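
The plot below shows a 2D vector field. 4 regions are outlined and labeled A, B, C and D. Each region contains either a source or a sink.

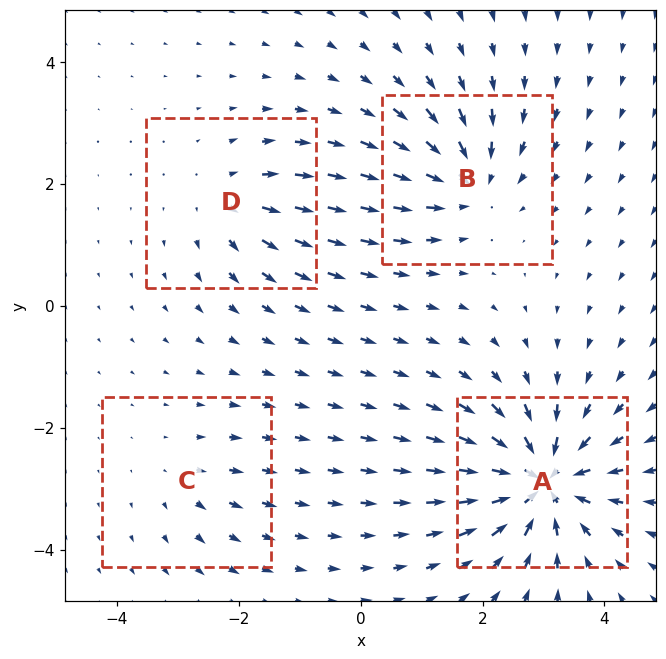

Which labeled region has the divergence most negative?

Divergence at each region's feature centre — A: about -9, B: about -6, C: about +3, D: about +4. Region A is most negative.

A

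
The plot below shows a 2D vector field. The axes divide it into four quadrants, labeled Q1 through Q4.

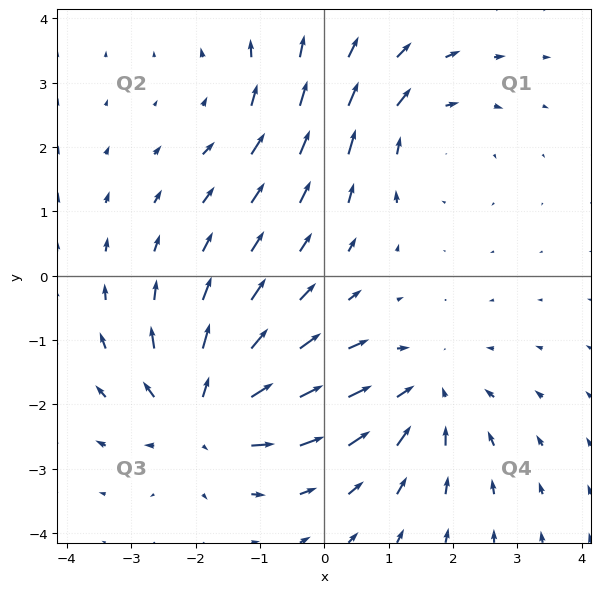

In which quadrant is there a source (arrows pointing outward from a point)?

Q3

The source sits at approximately (-1.9, -2.1), which lies in quadrant Q3. The divergence there is about +6, positive as expected for a source.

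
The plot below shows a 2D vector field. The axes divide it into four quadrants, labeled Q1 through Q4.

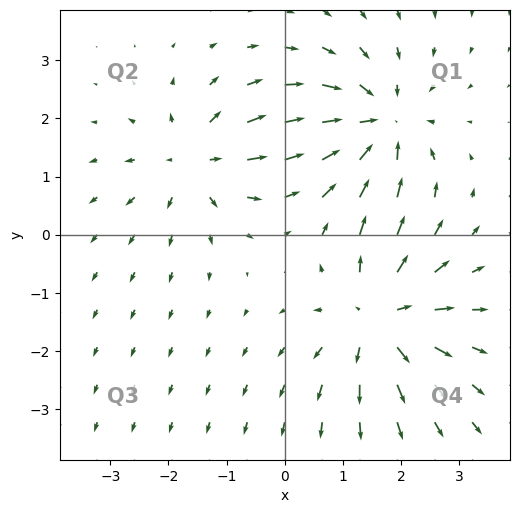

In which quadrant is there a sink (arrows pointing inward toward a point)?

The sink sits at approximately (1.6, 1.9), which lies in quadrant Q1. The divergence there is about -4, negative as expected for a sink.

Q1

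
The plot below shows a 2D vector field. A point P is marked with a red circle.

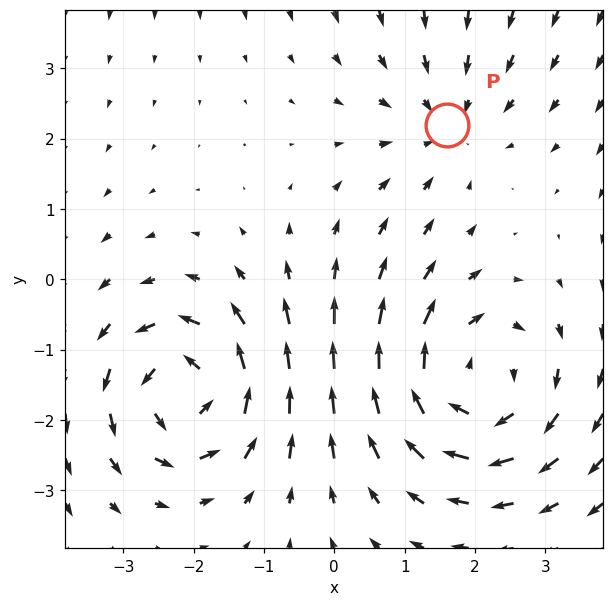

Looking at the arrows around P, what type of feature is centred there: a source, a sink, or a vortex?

sink

At P (1.6, 2.2) the arrows converge inward. Divergence about -3, curl ≈0 — negative divergence with near-zero curl is a sink.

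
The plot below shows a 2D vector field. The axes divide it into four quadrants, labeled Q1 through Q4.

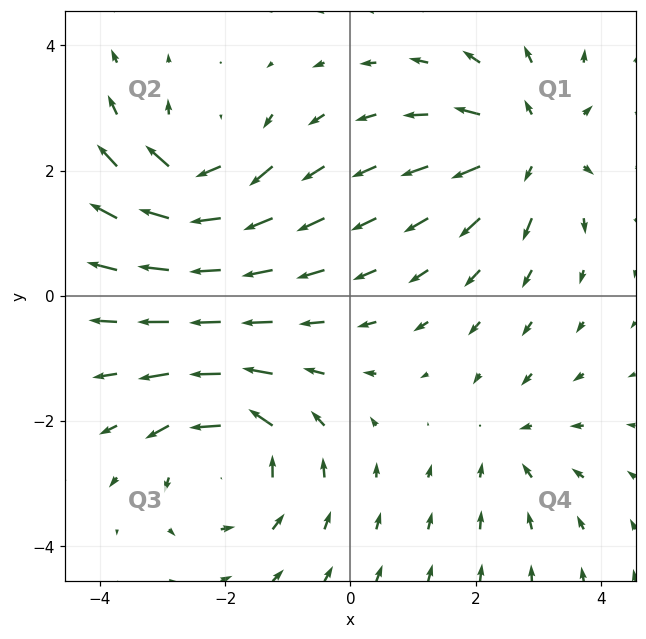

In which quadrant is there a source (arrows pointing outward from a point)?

The source sits at approximately (2.9, 2.4), which lies in quadrant Q1. The divergence there is about +5, positive as expected for a source.

Q1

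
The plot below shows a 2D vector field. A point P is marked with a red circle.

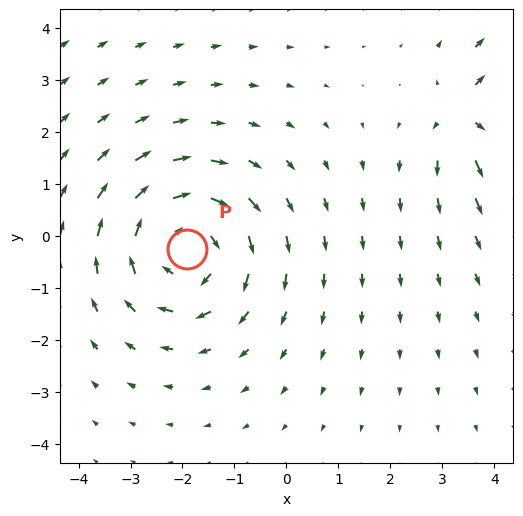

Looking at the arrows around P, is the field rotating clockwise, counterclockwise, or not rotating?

Near P at (-1.9, -0.3) the arrows circulate clockwise. The curl (z-component) there is about -4; negative curl means clockwise rotation.

clockwise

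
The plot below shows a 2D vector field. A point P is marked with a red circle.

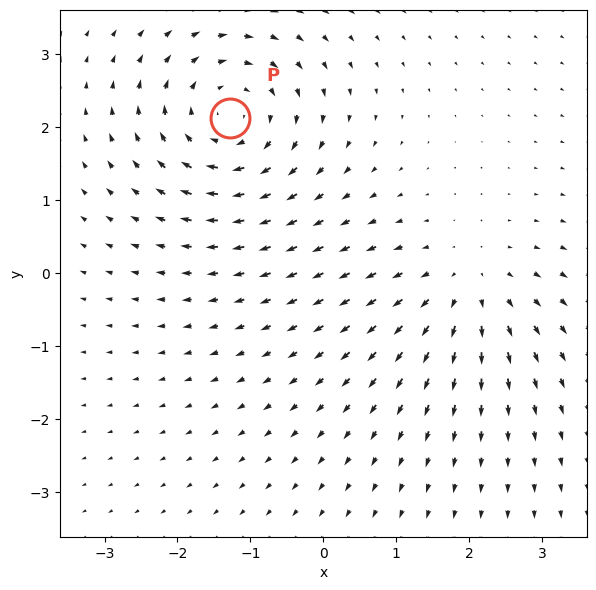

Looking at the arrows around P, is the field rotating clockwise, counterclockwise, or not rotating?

clockwise

Near P at (-1.3, 2.1) the arrows circulate clockwise. The curl (z-component) there is about -5; negative curl means clockwise rotation.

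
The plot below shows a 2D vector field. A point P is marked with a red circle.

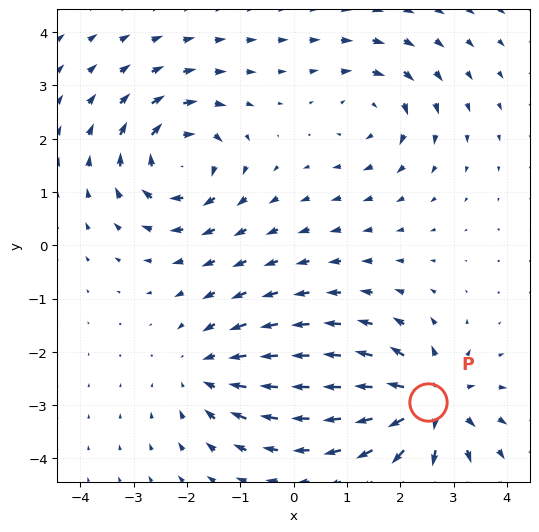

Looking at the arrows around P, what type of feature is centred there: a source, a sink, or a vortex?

source

At P (2.5, -2.9) the arrows spread outward. Divergence about +6, curl ≈0 — positive divergence with near-zero curl is a source.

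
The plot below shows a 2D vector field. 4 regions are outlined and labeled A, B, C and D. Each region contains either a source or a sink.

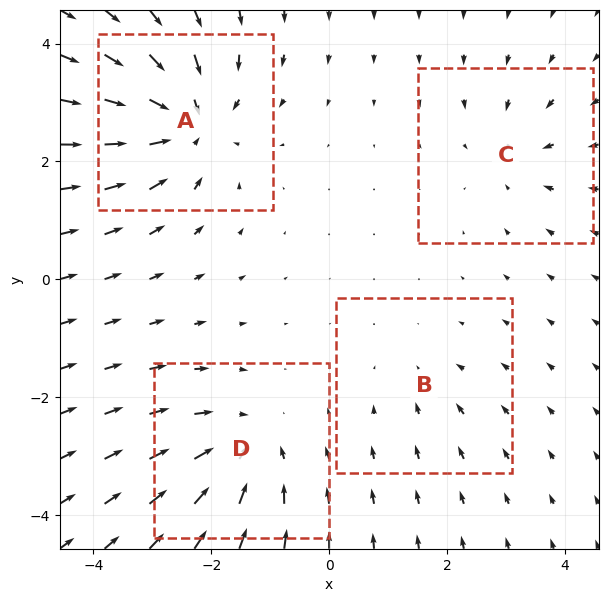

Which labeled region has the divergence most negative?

A

Divergence at each region's feature centre — A: about -7, B: about -2, C: about -3, D: about -5. Region A is most negative.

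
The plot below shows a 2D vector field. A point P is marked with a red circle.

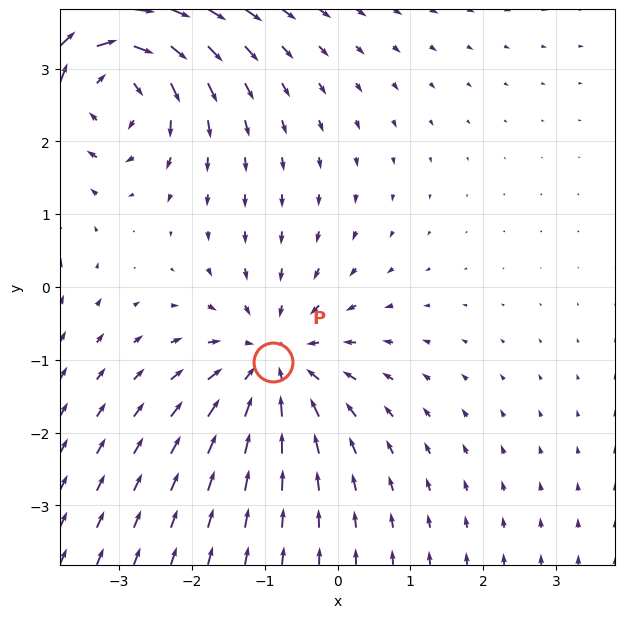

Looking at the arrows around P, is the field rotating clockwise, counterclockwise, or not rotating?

not rotating

Near P at (-0.9, -1.0) the arrows show no circulation. The curl there is ≈0.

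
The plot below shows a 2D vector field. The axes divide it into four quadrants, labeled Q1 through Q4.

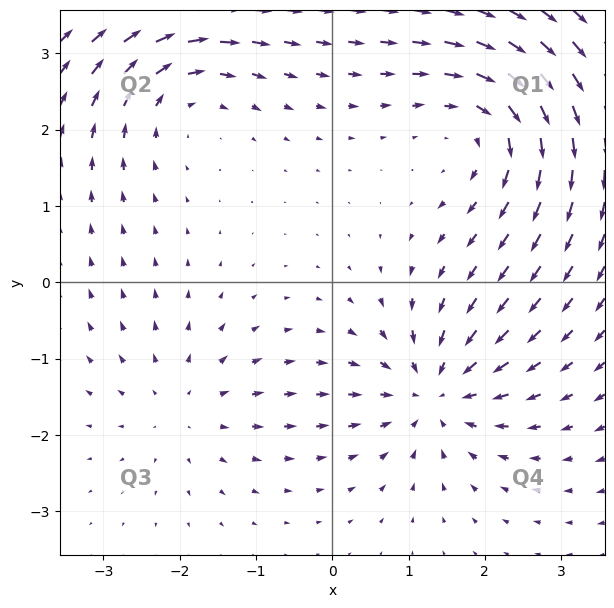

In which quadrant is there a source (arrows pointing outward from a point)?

The source sits at approximately (-1.9, -1.6), which lies in quadrant Q3. The divergence there is about +3, positive as expected for a source.

Q3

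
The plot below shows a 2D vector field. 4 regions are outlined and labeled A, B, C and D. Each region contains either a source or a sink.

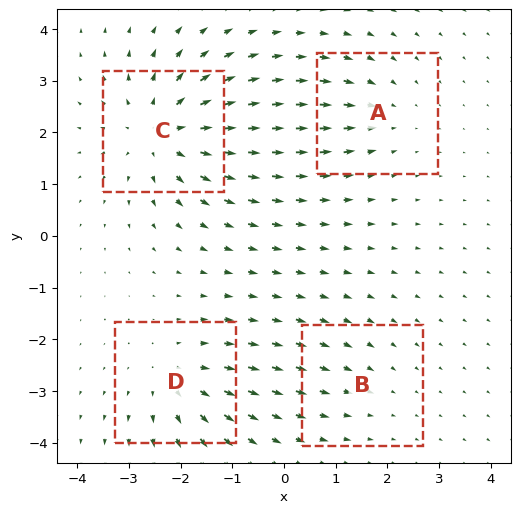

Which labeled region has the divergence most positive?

C

Divergence at each region's feature centre — A: about -3, B: about -2, C: about +6, D: about +4. Region C is most positive.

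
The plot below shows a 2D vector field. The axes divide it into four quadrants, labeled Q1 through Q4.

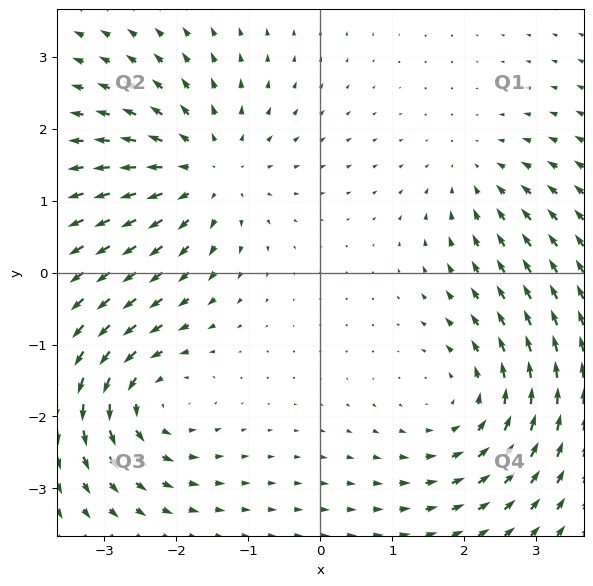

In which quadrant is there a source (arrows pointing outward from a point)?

Q2

The source sits at approximately (-1.6, 1.4), which lies in quadrant Q2. The divergence there is about +5, positive as expected for a source.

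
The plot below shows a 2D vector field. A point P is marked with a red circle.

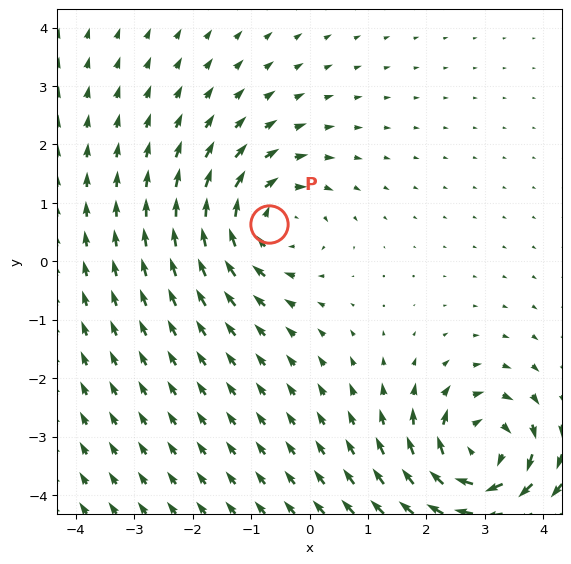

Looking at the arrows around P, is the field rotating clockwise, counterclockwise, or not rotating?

clockwise

Near P at (-0.7, 0.6) the arrows circulate clockwise. The curl (z-component) there is about -4; negative curl means clockwise rotation.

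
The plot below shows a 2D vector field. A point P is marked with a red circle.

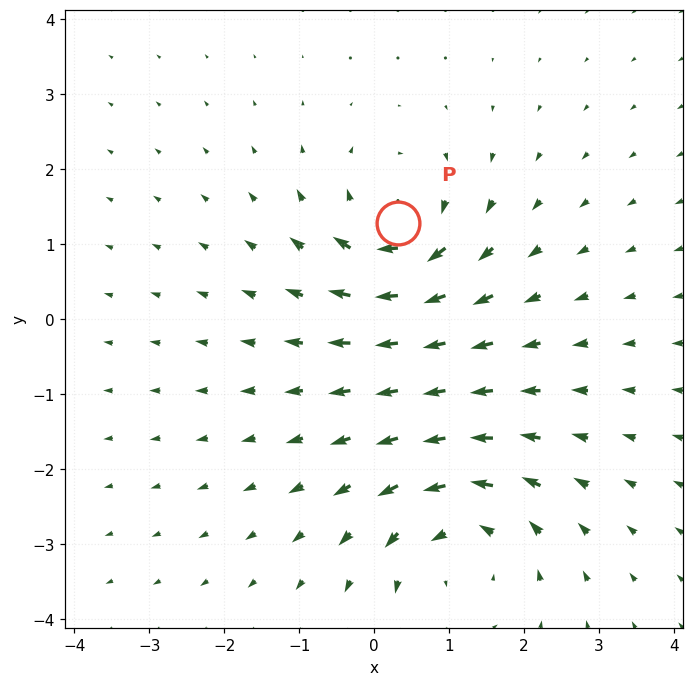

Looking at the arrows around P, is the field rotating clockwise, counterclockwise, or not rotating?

clockwise

Near P at (0.3, 1.3) the arrows circulate clockwise. The curl (z-component) there is about -4; negative curl means clockwise rotation.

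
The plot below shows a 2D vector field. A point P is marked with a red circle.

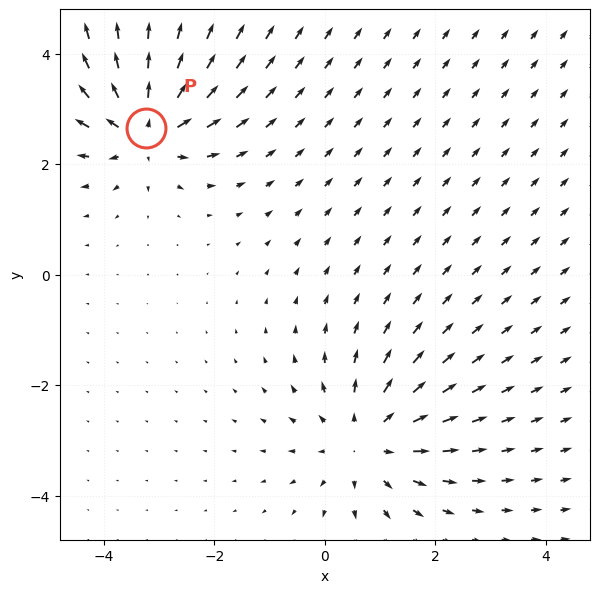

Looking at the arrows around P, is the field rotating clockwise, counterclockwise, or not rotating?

Near P at (-3.2, 2.6) the arrows show no circulation. The curl there is ≈0.

not rotating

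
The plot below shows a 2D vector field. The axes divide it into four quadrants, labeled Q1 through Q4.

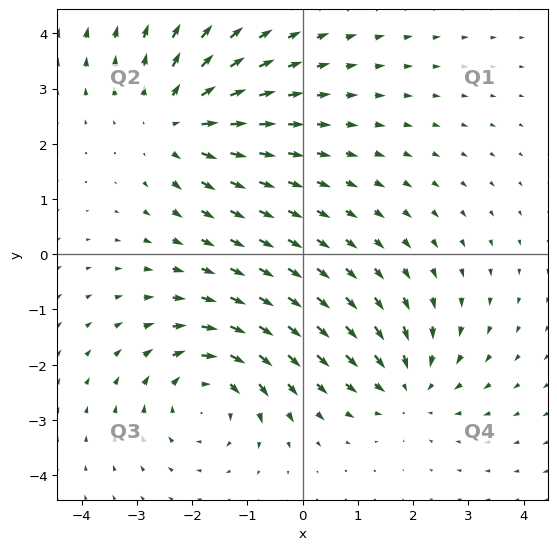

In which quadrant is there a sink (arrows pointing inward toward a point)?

The sink sits at approximately (1.9, -2.4), which lies in quadrant Q4. The divergence there is about -4, negative as expected for a sink.

Q4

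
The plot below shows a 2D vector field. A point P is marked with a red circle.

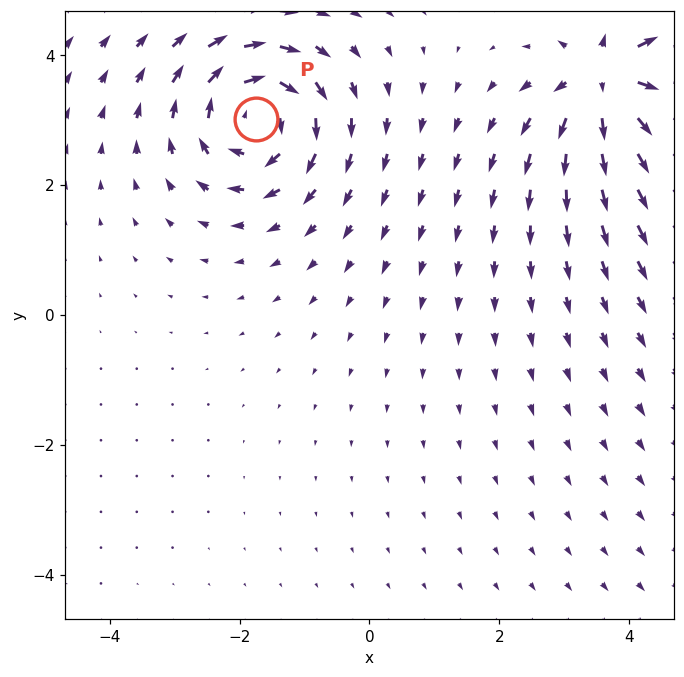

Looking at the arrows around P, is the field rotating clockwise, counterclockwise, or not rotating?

clockwise

Near P at (-1.7, 3.0) the arrows circulate clockwise. The curl (z-component) there is about -5; negative curl means clockwise rotation.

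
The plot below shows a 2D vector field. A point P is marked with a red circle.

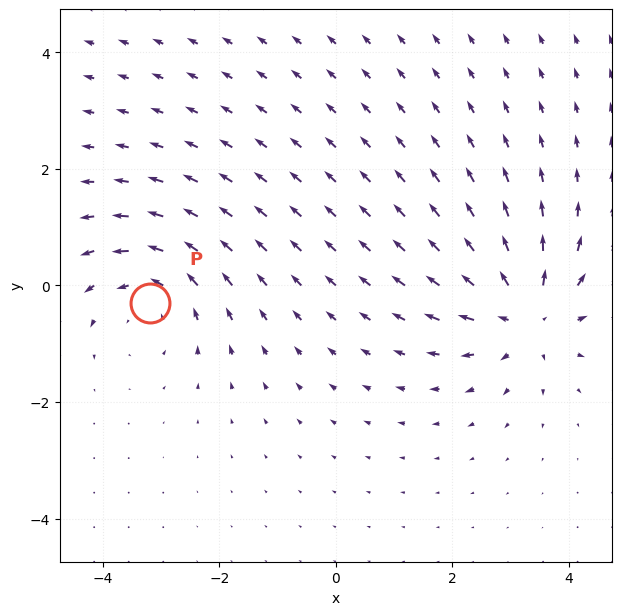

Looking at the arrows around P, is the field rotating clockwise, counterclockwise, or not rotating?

Near P at (-3.2, -0.3) the arrows circulate counterclockwise. The curl (z-component) there is about +3; positive curl means counterclockwise rotation.

counterclockwise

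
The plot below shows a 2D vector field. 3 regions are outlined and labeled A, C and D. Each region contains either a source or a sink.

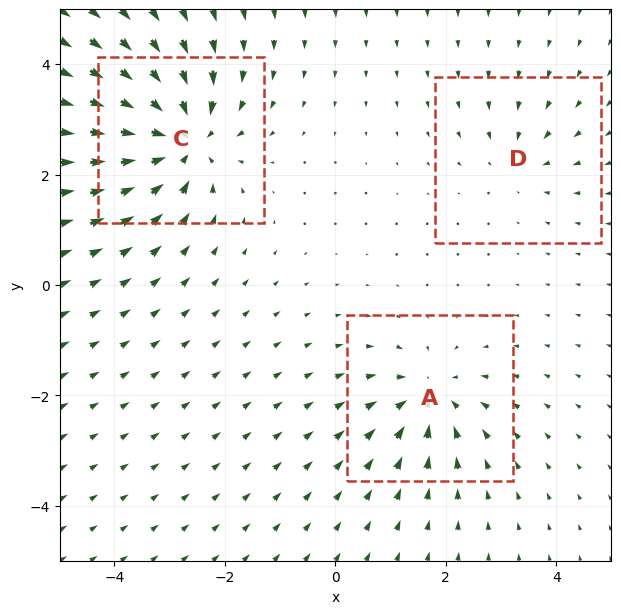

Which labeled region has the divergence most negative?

Divergence at each region's feature centre — A: about -4, C: about -6, D: about -2. Region C is most negative.

C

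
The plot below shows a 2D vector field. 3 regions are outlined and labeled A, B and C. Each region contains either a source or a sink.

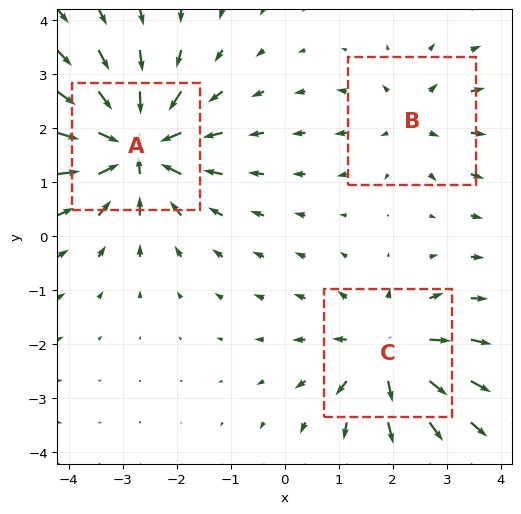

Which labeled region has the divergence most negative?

A

Divergence at each region's feature centre — A: about -6, B: about +3, C: about +4. Region A is most negative.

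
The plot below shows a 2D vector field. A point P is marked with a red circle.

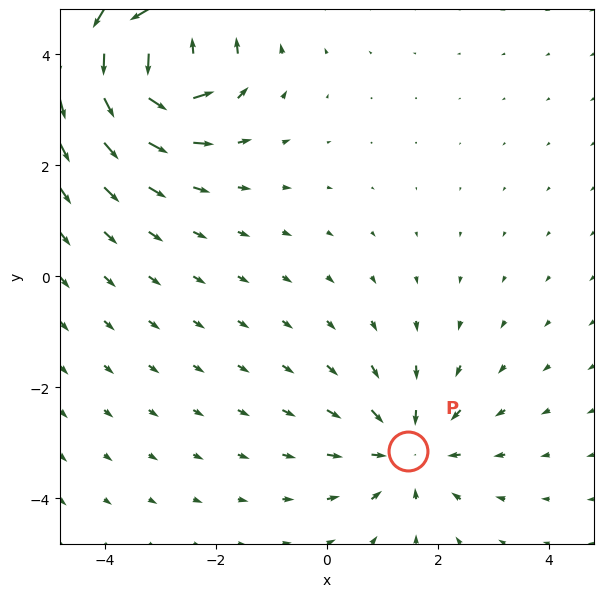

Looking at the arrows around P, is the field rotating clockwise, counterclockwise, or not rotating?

Near P at (1.5, -3.1) the arrows show no circulation. The curl there is ≈0.

not rotating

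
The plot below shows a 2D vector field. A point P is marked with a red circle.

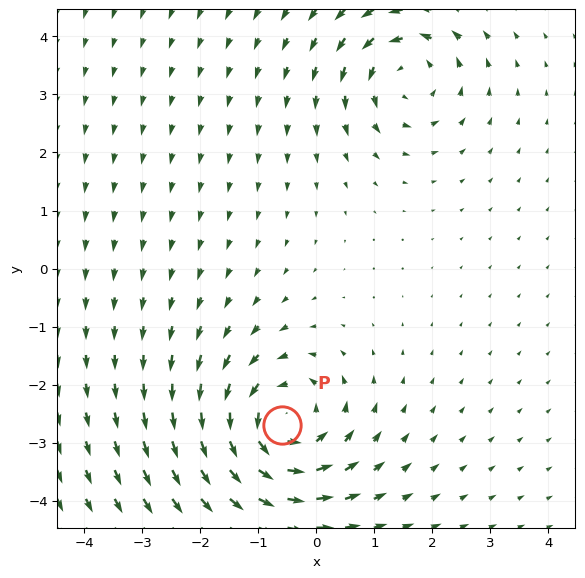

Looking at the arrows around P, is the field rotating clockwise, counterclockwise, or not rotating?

Near P at (-0.6, -2.7) the arrows circulate counterclockwise. The curl (z-component) there is about +5; positive curl means counterclockwise rotation.

counterclockwise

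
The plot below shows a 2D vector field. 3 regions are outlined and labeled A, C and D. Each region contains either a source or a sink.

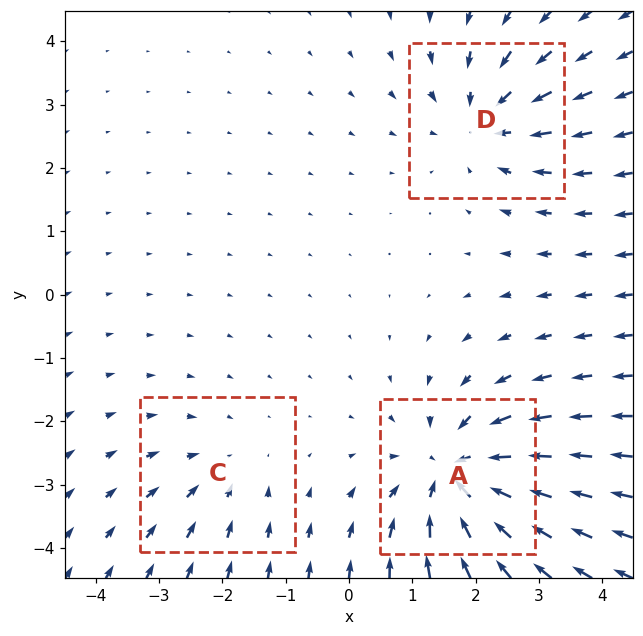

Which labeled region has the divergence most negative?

A

Divergence at each region's feature centre — A: about -5, C: about -2, D: about -4. Region A is most negative.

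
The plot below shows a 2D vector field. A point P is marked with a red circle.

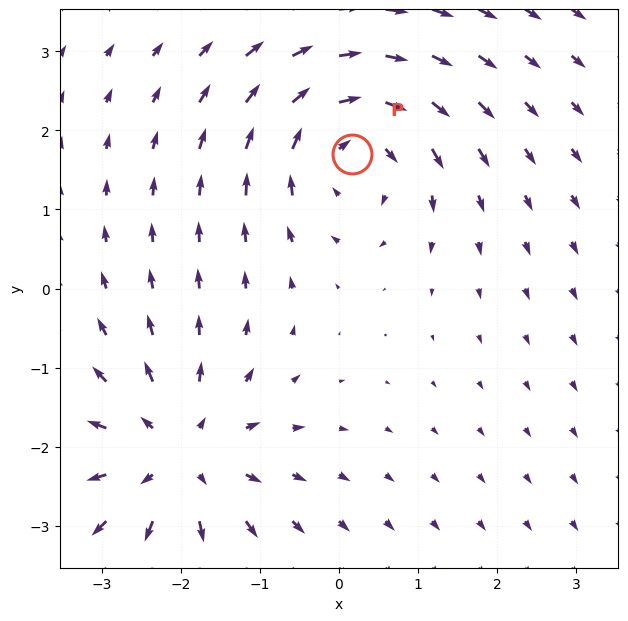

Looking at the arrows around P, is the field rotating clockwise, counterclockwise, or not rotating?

clockwise

Near P at (0.2, 1.7) the arrows circulate clockwise. The curl (z-component) there is about -4; negative curl means clockwise rotation.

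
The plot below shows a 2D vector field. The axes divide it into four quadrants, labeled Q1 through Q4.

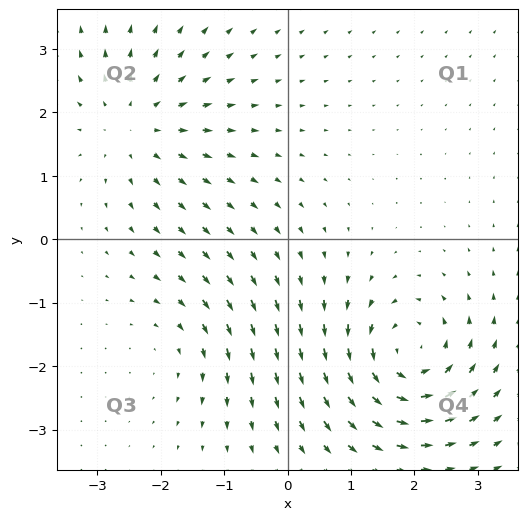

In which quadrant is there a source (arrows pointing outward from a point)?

The source sits at approximately (-2.4, 1.8), which lies in quadrant Q2. The divergence there is about +3, positive as expected for a source.

Q2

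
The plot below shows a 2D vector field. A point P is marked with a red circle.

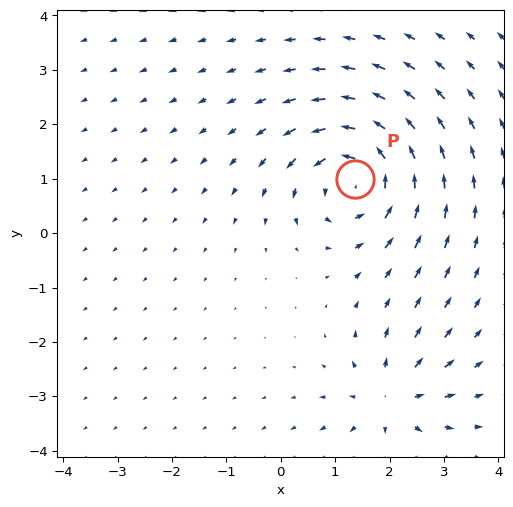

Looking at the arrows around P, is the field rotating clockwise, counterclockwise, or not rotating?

Near P at (1.4, 1.0) the arrows circulate counterclockwise. The curl (z-component) there is about +5; positive curl means counterclockwise rotation.

counterclockwise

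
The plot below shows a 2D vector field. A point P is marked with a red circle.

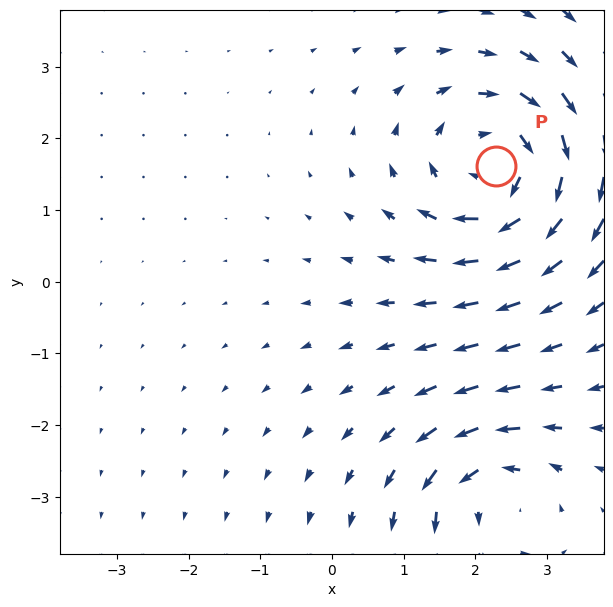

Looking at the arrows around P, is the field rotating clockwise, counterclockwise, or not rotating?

clockwise

Near P at (2.3, 1.6) the arrows circulate clockwise. The curl (z-component) there is about -5; negative curl means clockwise rotation.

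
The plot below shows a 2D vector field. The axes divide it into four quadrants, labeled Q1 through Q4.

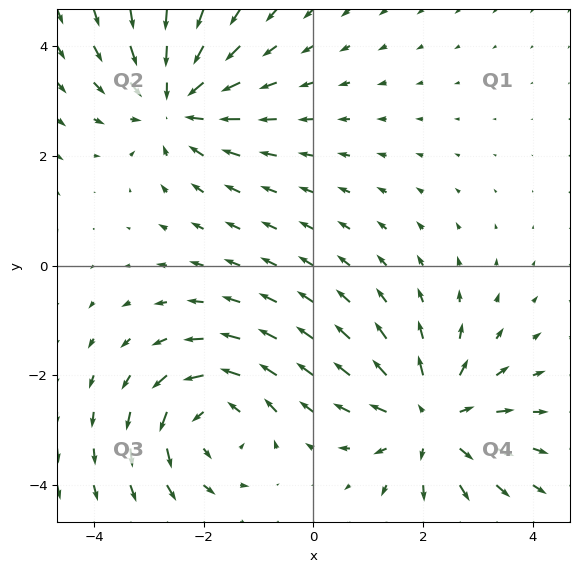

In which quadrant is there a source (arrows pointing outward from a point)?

The source sits at approximately (2.2, -2.8), which lies in quadrant Q4. The divergence there is about +4, positive as expected for a source.

Q4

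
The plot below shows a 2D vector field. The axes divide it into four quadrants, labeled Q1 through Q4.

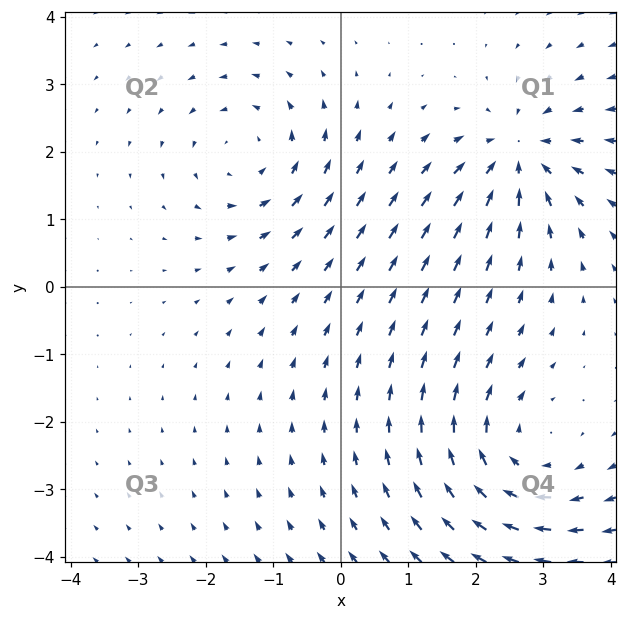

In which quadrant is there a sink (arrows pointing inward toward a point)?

The sink sits at approximately (2.6, 2.0), which lies in quadrant Q1. The divergence there is about -5, negative as expected for a sink.

Q1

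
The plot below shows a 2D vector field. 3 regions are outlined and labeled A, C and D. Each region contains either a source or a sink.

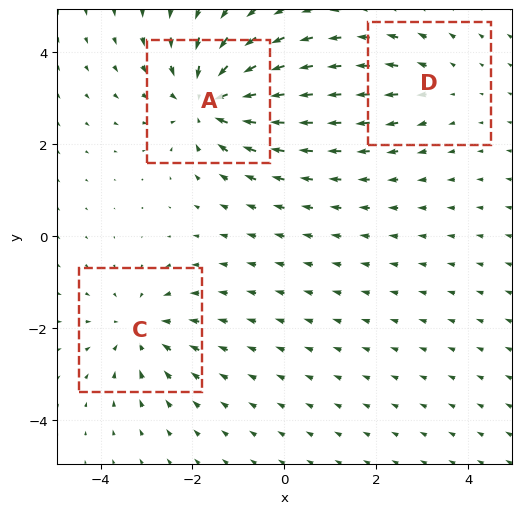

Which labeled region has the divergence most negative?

Divergence at each region's feature centre — A: about -5, C: about -3, D: about +2. Region A is most negative.

A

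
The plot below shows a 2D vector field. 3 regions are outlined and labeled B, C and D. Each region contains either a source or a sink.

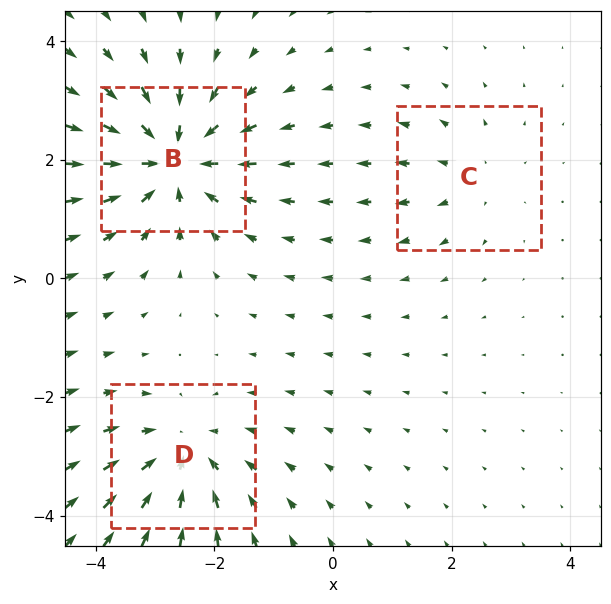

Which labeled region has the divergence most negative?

Divergence at each region's feature centre — B: about -5, C: about +2, D: about -4. Region B is most negative.

B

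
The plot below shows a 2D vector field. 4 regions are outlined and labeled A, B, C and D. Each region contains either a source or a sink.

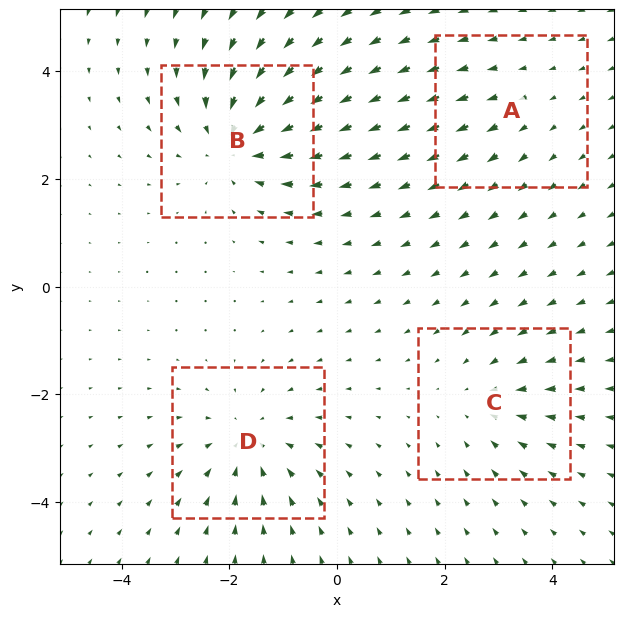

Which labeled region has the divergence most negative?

Divergence at each region's feature centre — A: about +2, B: about -6, C: about -3, D: about -4. Region B is most negative.

B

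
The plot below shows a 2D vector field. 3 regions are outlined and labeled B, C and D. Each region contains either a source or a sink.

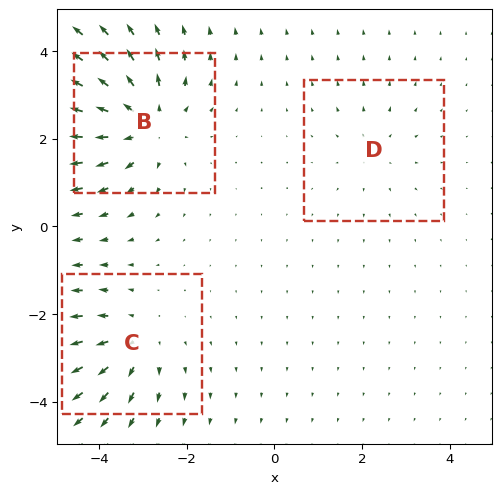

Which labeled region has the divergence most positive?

B

Divergence at each region's feature centre — B: about +5, C: about +3, D: about +2. Region B is most positive.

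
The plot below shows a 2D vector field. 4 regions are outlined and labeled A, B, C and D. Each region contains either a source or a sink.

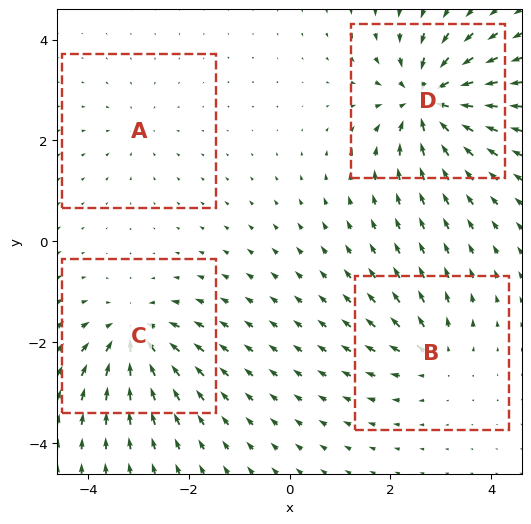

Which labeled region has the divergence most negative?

Divergence at each region's feature centre — A: about -3, B: about +4, C: about -7, D: about -9. Region D is most negative.

D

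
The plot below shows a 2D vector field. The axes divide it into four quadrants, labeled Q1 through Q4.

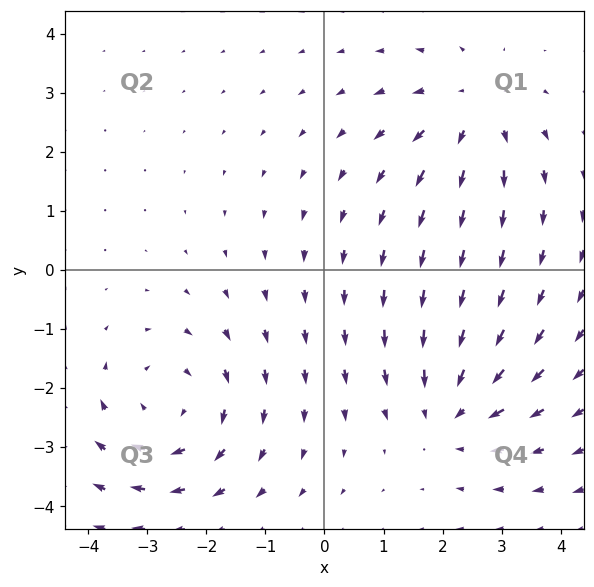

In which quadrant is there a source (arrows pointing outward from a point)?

Q1

The source sits at approximately (2.5, 2.7), which lies in quadrant Q1. The divergence there is about +3, positive as expected for a source.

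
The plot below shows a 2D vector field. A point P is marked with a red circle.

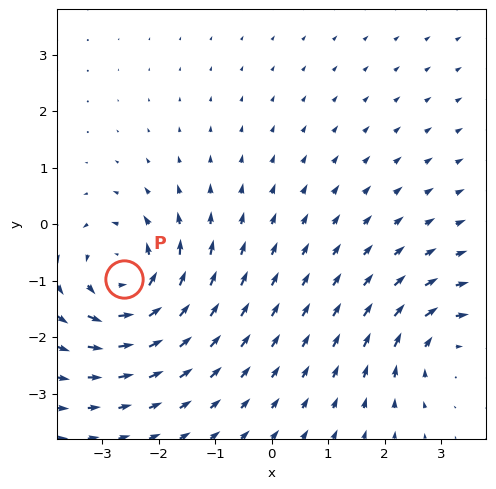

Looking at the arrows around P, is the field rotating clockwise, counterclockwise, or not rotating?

Near P at (-2.6, -1.0) the arrows circulate counterclockwise. The curl (z-component) there is about +5; positive curl means counterclockwise rotation.

counterclockwise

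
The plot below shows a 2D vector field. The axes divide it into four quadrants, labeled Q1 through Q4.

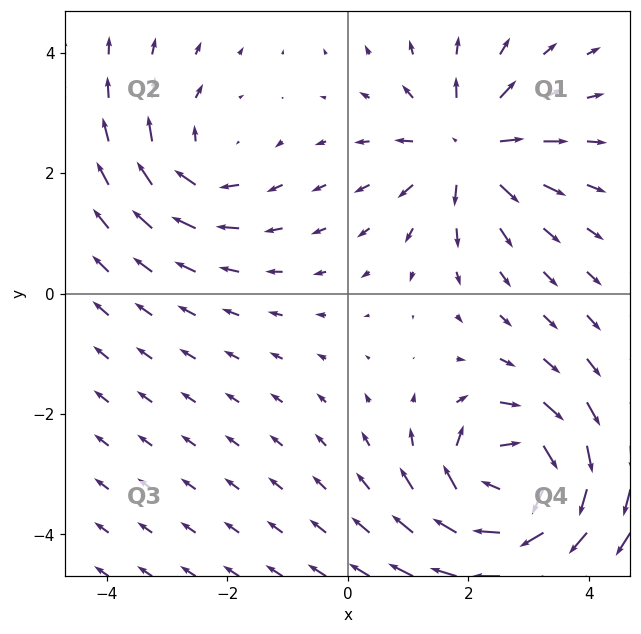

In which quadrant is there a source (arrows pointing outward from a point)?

The source sits at approximately (2.0, 2.4), which lies in quadrant Q1. The divergence there is about +4, positive as expected for a source.

Q1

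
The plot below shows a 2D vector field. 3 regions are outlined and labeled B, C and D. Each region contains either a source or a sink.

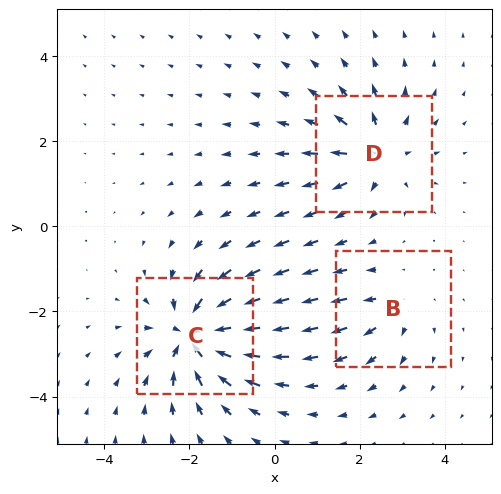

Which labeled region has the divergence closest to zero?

Divergence at each region's feature centre — B: about +3, C: about -6, D: about +4. Region B is closest to zero.

B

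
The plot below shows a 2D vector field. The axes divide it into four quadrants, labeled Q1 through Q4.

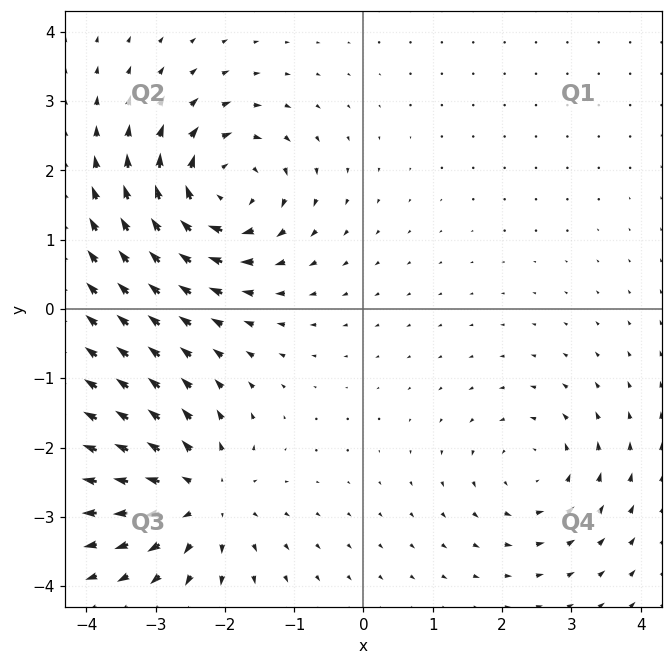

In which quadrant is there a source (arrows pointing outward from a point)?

Q3

The source sits at approximately (-2.3, -2.7), which lies in quadrant Q3. The divergence there is about +4, positive as expected for a source.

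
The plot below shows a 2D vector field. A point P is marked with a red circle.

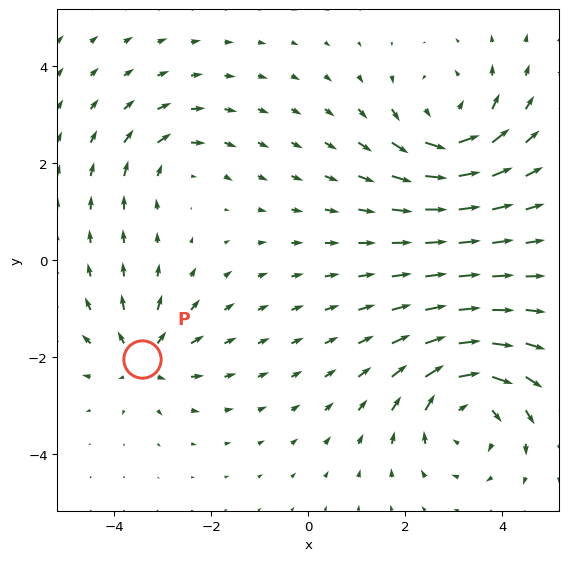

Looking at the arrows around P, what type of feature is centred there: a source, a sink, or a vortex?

source

At P (-3.4, -2.0) the arrows spread outward. Divergence about +4, curl ≈0 — positive divergence with near-zero curl is a source.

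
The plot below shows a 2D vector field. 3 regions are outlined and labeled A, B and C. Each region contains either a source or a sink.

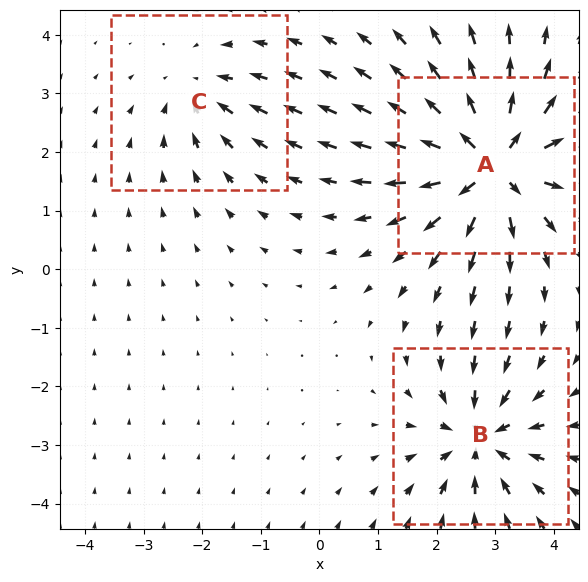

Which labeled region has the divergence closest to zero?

Divergence at each region's feature centre — A: about +6, B: about -4, C: about -2. Region C is closest to zero.

C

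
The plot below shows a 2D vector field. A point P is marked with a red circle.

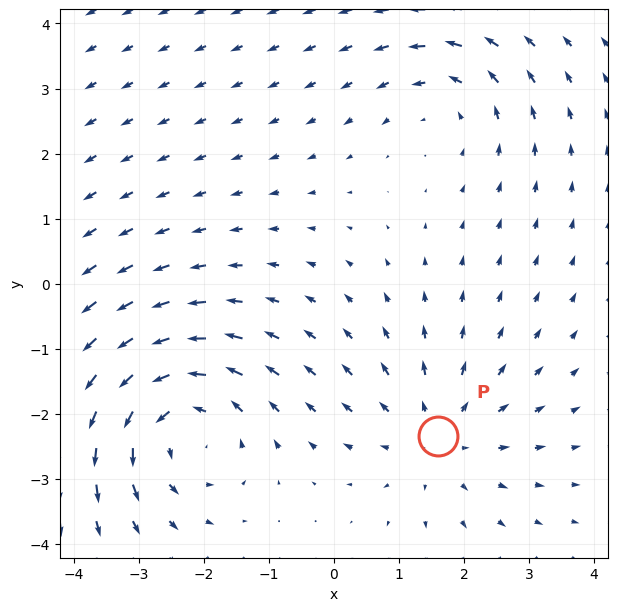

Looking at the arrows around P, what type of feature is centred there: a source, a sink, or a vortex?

At P (1.6, -2.3) the arrows spread outward. Divergence about +2, curl ≈0 — positive divergence with near-zero curl is a source.

source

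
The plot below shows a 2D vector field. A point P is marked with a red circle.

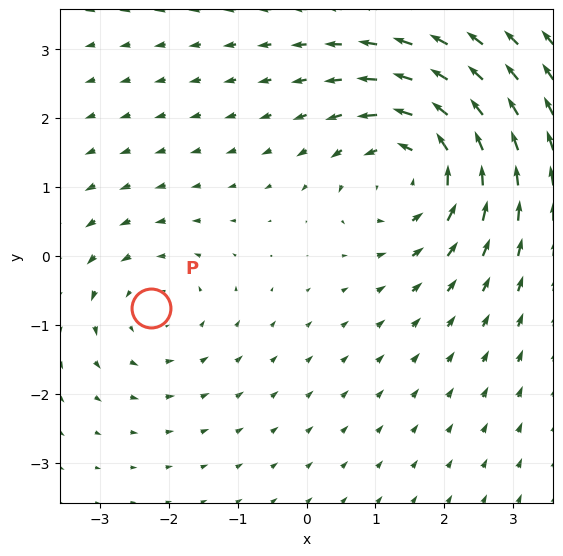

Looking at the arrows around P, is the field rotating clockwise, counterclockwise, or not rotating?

Near P at (-2.3, -0.8) the arrows circulate counterclockwise. The curl (z-component) there is about +2; positive curl means counterclockwise rotation.

counterclockwise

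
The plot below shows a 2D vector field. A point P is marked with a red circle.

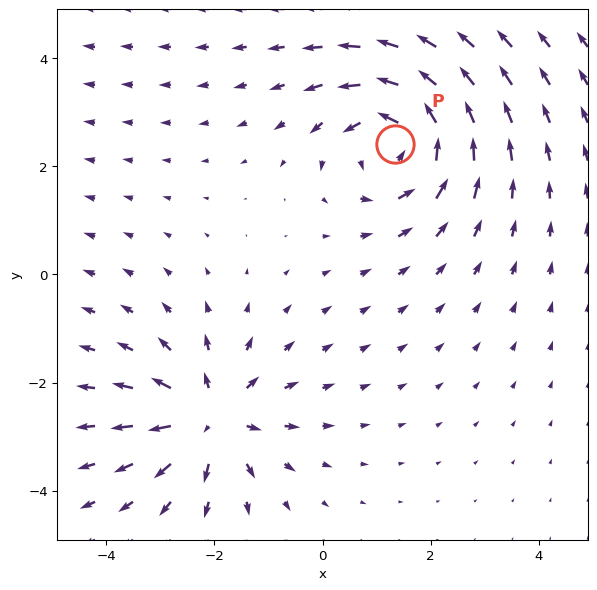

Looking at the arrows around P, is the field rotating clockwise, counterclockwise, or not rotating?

counterclockwise

Near P at (1.3, 2.4) the arrows circulate counterclockwise. The curl (z-component) there is about +4; positive curl means counterclockwise rotation.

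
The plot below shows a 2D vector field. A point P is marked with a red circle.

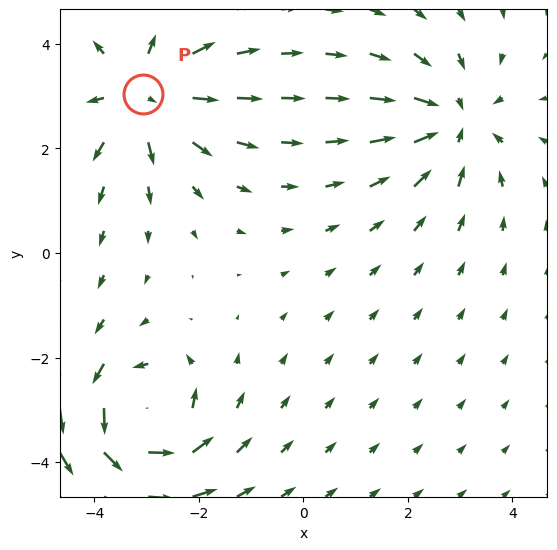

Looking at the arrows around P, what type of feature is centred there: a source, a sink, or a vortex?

source

At P (-3.1, 3.0) the arrows spread outward. Divergence about +5, curl ≈0 — positive divergence with near-zero curl is a source.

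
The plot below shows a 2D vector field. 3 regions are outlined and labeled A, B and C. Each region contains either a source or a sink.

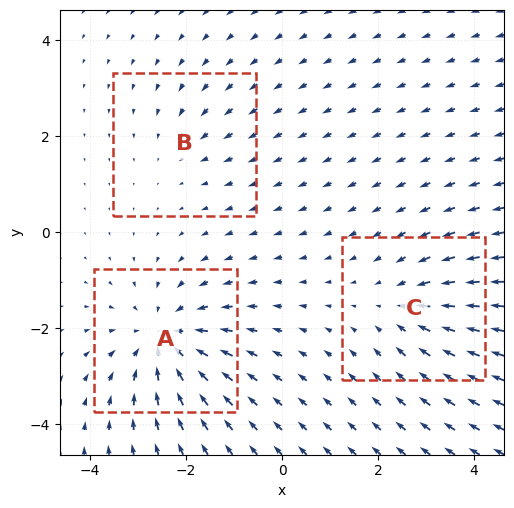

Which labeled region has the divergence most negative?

A

Divergence at each region's feature centre — A: about -4, B: about -2, C: about -3. Region A is most negative.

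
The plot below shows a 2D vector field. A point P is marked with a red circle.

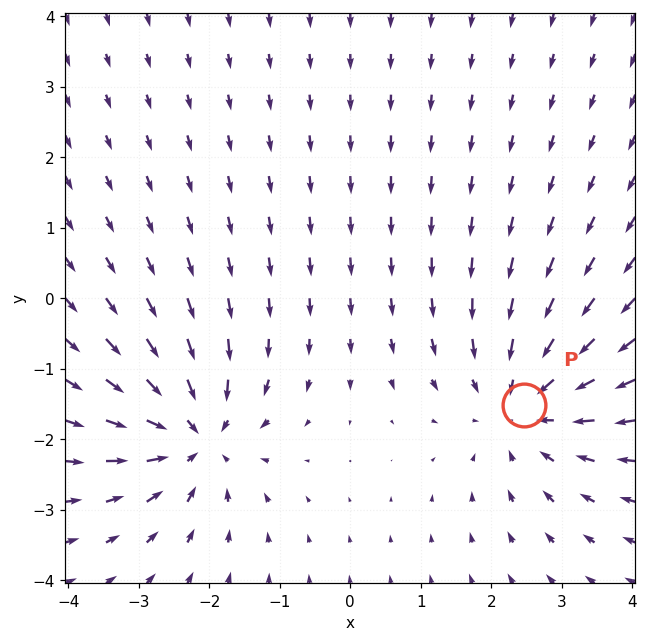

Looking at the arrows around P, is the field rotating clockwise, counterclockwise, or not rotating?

Near P at (2.5, -1.5) the arrows show no circulation. The curl there is ≈0.

not rotating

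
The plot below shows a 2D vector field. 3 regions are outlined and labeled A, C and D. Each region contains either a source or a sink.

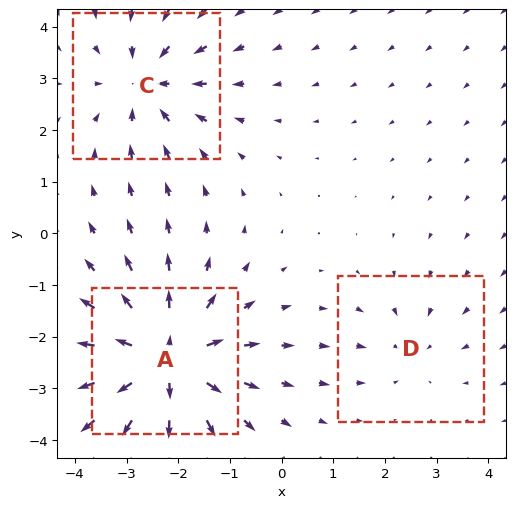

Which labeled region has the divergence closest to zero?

Divergence at each region's feature centre — A: about +5, C: about -3, D: about -2. Region D is closest to zero.

D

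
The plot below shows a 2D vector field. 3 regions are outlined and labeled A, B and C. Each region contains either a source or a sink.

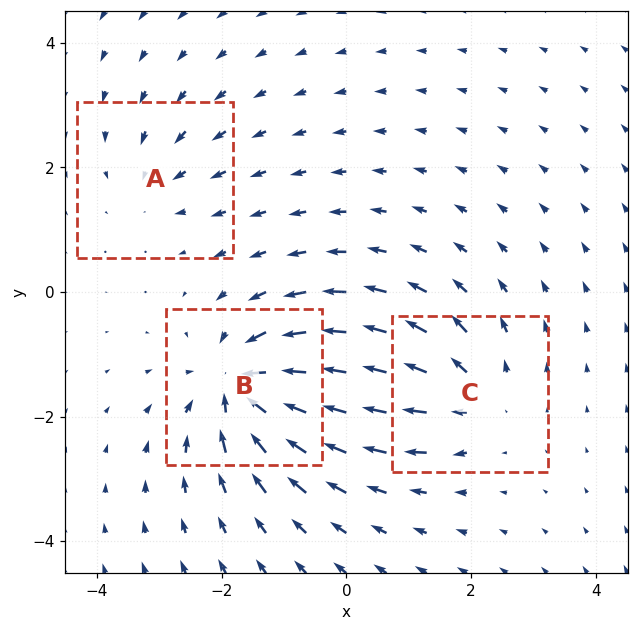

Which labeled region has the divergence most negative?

B

Divergence at each region's feature centre — A: about -2, B: about -5, C: about +3. Region B is most negative.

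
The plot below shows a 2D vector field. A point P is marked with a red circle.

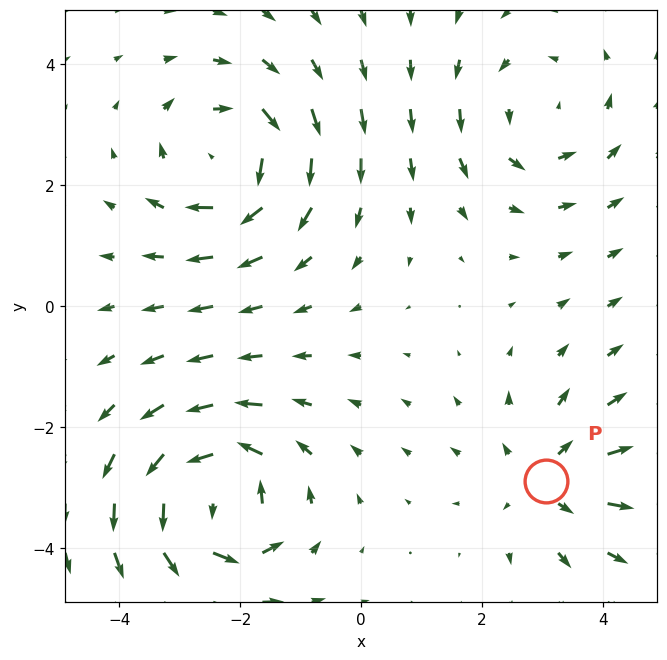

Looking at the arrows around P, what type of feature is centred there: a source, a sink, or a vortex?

source

At P (3.1, -2.9) the arrows spread outward. Divergence about +3, curl ≈0 — positive divergence with near-zero curl is a source.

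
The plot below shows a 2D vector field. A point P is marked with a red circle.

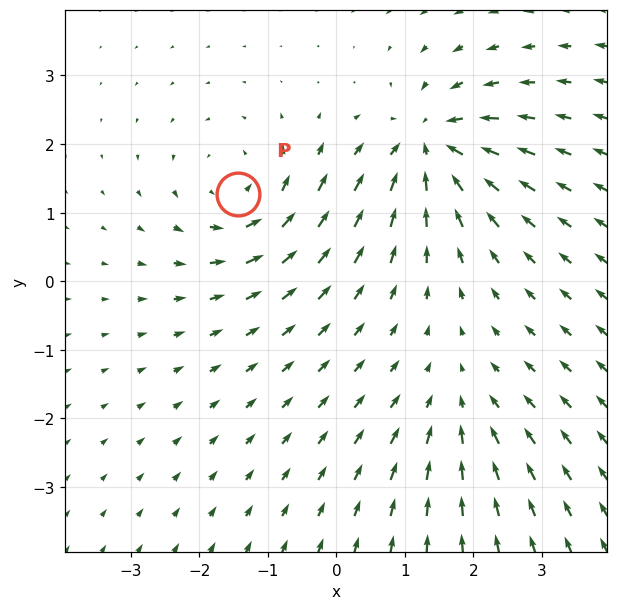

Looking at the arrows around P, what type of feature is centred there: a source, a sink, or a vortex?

vortex

At P (-1.4, 1.3) the arrows circulate counterclockwise. Divergence ≈0, curl about +4 — near-zero divergence with nonzero curl is a vortex.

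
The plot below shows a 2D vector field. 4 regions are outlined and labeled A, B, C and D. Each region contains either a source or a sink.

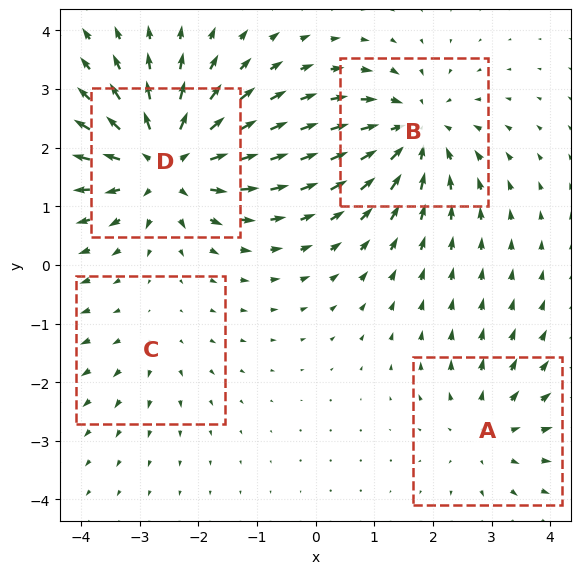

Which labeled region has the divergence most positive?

Divergence at each region's feature centre — A: about +4, B: about -5, C: about +2, D: about +7. Region D is most positive.

D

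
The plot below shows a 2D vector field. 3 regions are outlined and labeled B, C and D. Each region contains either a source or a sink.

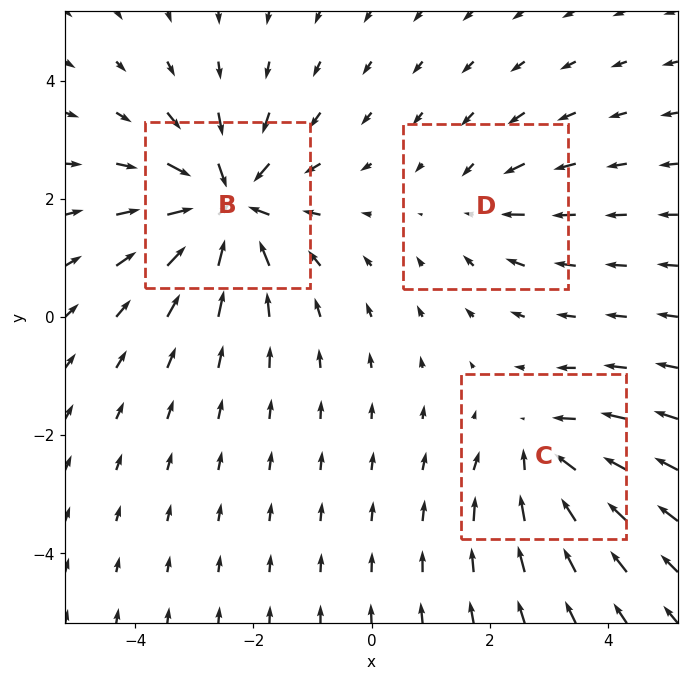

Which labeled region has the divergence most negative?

Divergence at each region's feature centre — B: about -5, C: about -3, D: about -2. Region B is most negative.

B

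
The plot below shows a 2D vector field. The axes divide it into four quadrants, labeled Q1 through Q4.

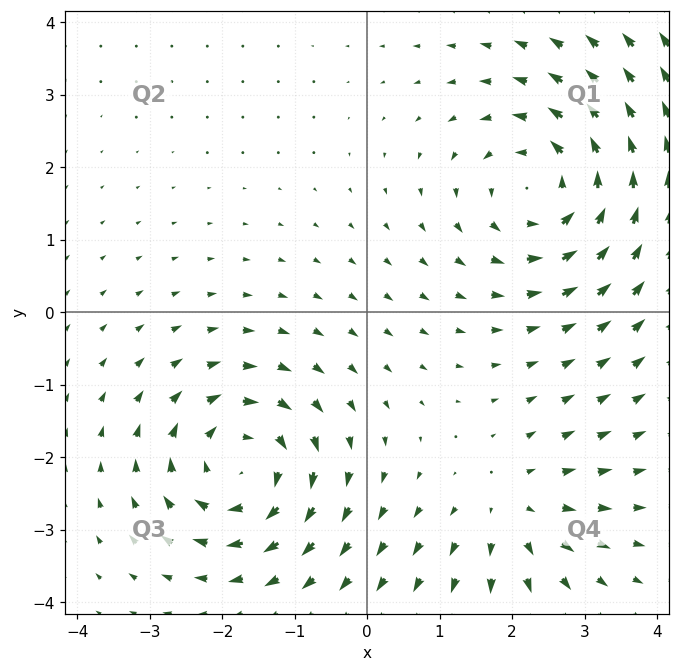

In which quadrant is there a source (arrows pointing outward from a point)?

The source sits at approximately (2.0, -2.7), which lies in quadrant Q4. The divergence there is about +3, positive as expected for a source.

Q4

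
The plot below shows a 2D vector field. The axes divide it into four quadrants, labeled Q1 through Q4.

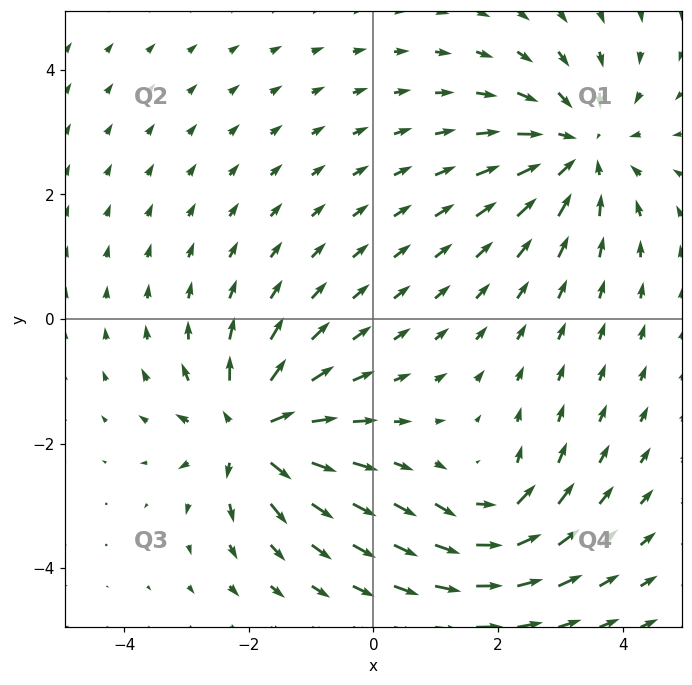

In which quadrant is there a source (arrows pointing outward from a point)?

Q3

The source sits at approximately (-2.0, -1.8), which lies in quadrant Q3. The divergence there is about +7, positive as expected for a source.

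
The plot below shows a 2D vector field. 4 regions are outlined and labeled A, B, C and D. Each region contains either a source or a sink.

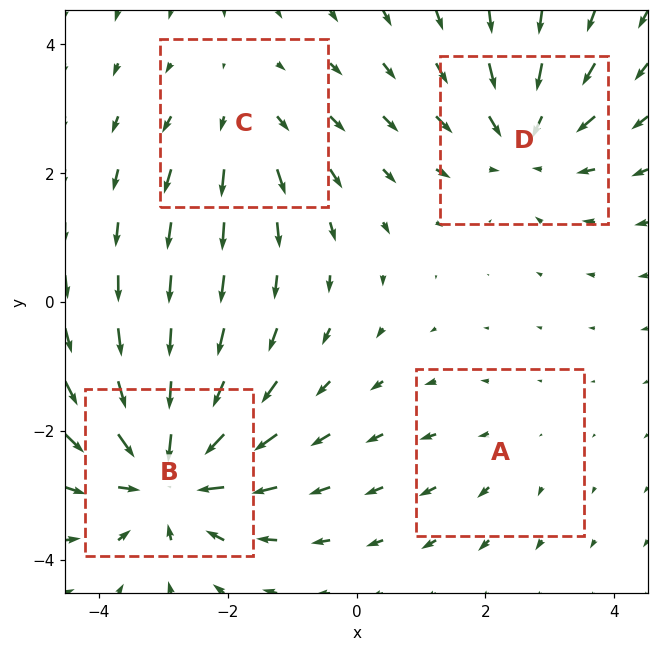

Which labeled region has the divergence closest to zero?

Divergence at each region's feature centre — A: about +2, B: about -7, C: about +3, D: about -4. Region A is closest to zero.

A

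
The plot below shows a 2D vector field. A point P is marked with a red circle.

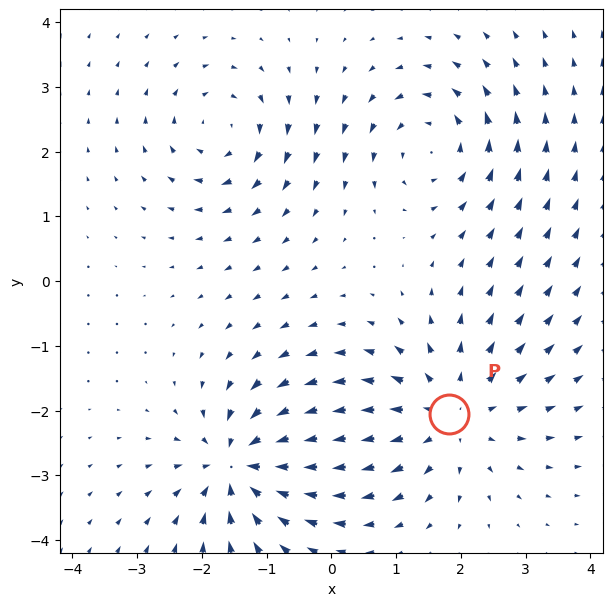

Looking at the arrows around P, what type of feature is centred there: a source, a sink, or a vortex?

At P (1.8, -2.1) the arrows spread outward. Divergence about +4, curl ≈0 — positive divergence with near-zero curl is a source.

source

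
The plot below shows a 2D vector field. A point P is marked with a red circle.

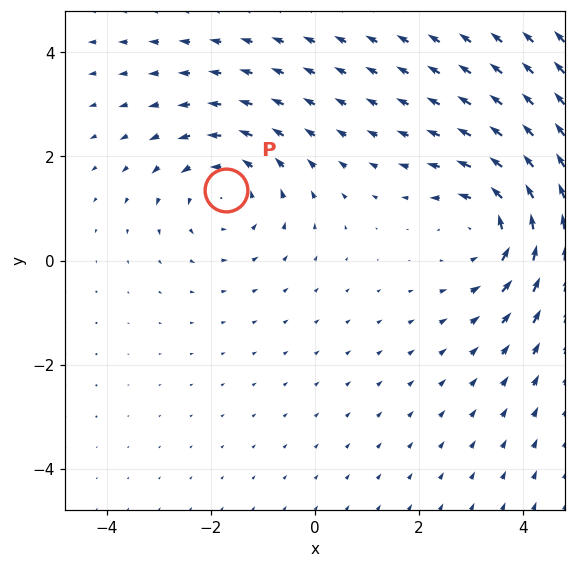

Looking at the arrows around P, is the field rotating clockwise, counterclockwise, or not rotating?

counterclockwise

Near P at (-1.7, 1.3) the arrows circulate counterclockwise. The curl (z-component) there is about +3; positive curl means counterclockwise rotation.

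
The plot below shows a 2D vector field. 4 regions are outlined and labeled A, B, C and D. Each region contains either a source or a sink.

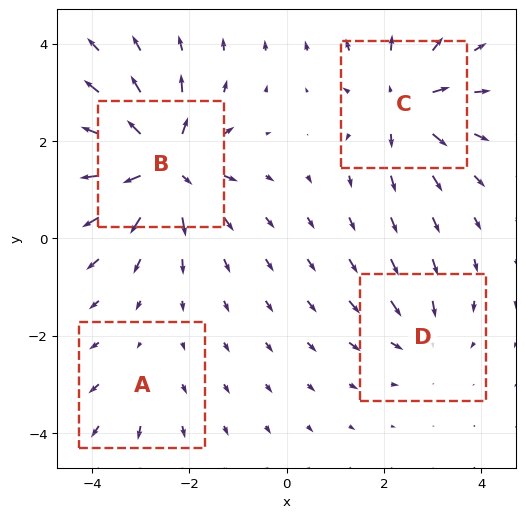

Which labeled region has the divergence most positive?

B

Divergence at each region's feature centre — A: about +2, B: about +8, C: about +6, D: about -3. Region B is most positive.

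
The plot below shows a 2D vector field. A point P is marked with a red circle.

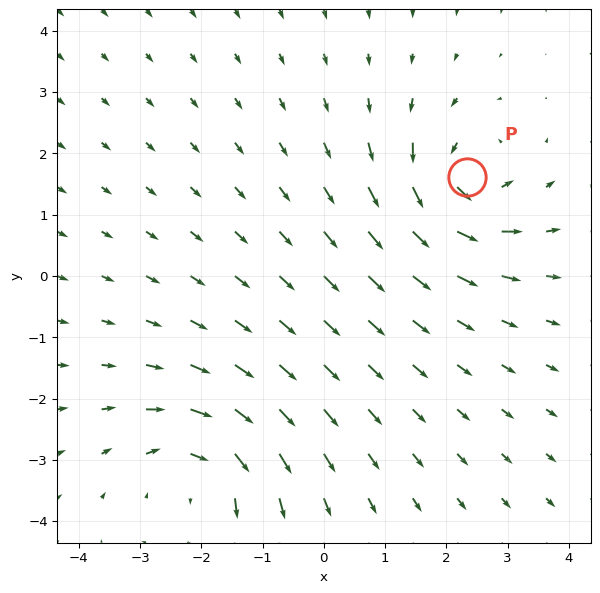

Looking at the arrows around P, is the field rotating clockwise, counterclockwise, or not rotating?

Near P at (2.3, 1.6) the arrows circulate counterclockwise. The curl (z-component) there is about +4; positive curl means counterclockwise rotation.

counterclockwise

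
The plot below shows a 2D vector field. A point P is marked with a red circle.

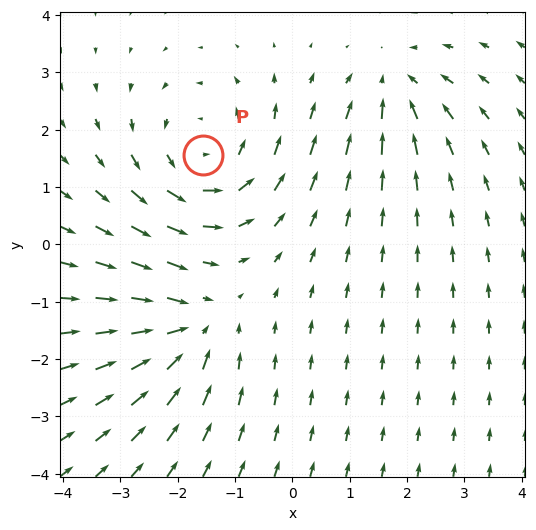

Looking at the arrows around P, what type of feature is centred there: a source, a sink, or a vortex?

vortex

At P (-1.6, 1.6) the arrows circulate counterclockwise. Divergence ≈0, curl about +4 — near-zero divergence with nonzero curl is a vortex.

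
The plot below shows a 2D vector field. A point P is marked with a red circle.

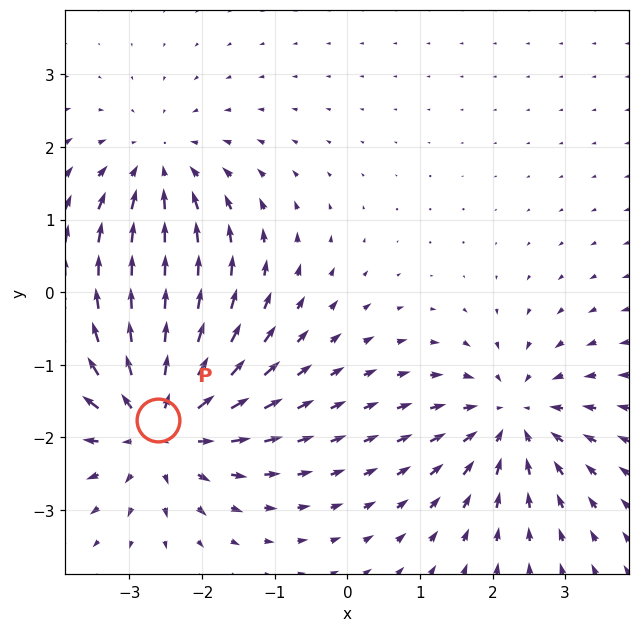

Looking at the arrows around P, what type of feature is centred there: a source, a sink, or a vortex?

source

At P (-2.6, -1.8) the arrows spread outward. Divergence about +5, curl ≈0 — positive divergence with near-zero curl is a source.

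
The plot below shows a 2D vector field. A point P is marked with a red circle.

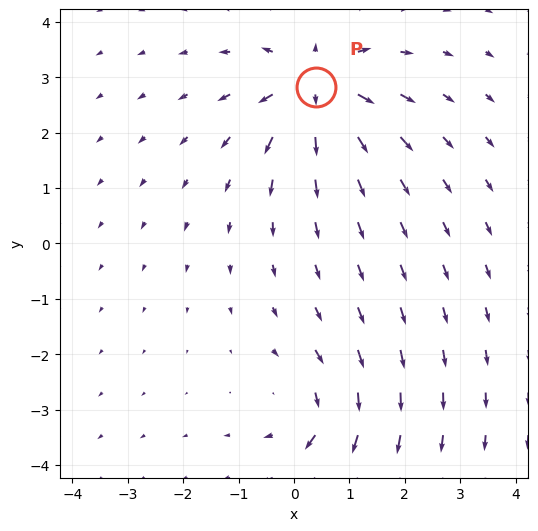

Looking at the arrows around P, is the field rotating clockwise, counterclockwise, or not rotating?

not rotating

Near P at (0.4, 2.8) the arrows show no circulation. The curl there is ≈0.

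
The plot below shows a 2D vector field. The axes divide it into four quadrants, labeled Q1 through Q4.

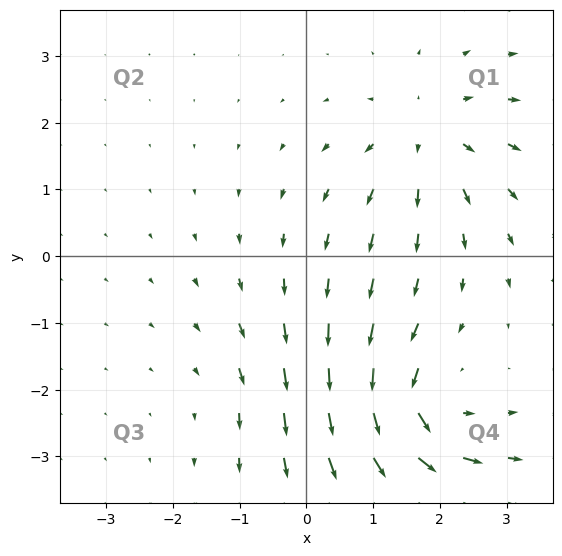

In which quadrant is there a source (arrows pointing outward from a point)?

The source sits at approximately (1.8, 1.8), which lies in quadrant Q1. The divergence there is about +4, positive as expected for a source.

Q1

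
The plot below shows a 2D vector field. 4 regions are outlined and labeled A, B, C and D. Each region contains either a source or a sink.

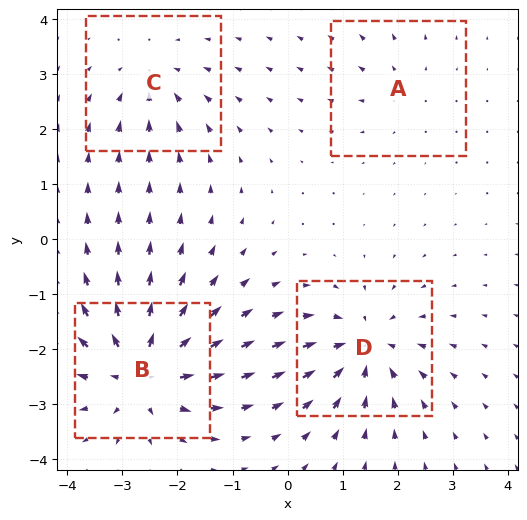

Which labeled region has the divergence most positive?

B

Divergence at each region's feature centre — A: about +2, B: about +8, C: about -4, D: about -6. Region B is most positive.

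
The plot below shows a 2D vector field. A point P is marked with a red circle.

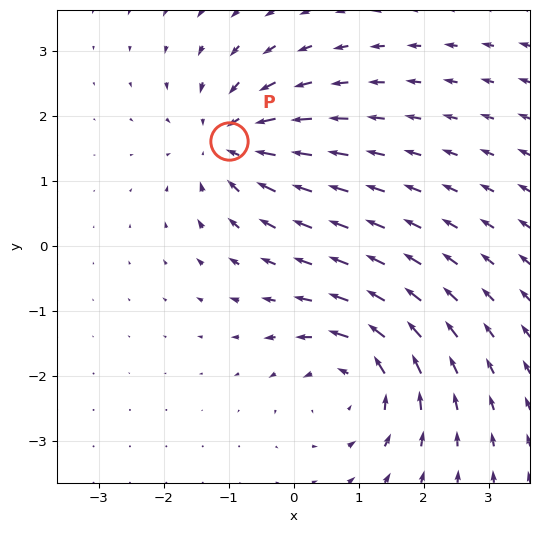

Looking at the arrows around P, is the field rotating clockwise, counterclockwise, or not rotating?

Near P at (-1.0, 1.6) the arrows show no circulation. The curl there is ≈0.

not rotating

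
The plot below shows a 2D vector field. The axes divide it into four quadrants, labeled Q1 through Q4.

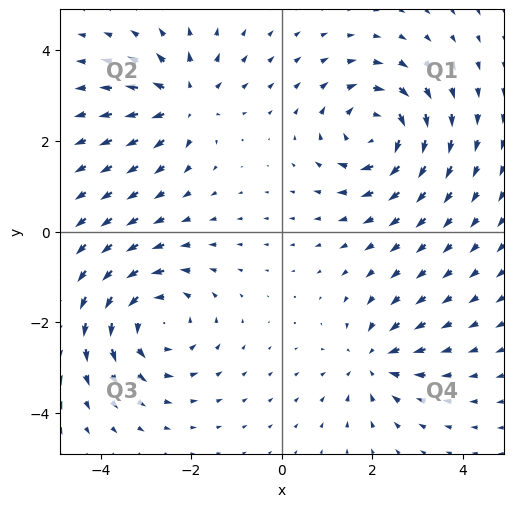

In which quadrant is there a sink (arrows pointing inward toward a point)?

The sink sits at approximately (2.0, -2.9), which lies in quadrant Q4. The divergence there is about -4, negative as expected for a sink.

Q4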